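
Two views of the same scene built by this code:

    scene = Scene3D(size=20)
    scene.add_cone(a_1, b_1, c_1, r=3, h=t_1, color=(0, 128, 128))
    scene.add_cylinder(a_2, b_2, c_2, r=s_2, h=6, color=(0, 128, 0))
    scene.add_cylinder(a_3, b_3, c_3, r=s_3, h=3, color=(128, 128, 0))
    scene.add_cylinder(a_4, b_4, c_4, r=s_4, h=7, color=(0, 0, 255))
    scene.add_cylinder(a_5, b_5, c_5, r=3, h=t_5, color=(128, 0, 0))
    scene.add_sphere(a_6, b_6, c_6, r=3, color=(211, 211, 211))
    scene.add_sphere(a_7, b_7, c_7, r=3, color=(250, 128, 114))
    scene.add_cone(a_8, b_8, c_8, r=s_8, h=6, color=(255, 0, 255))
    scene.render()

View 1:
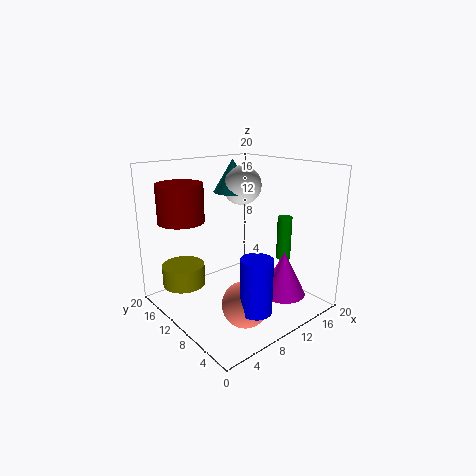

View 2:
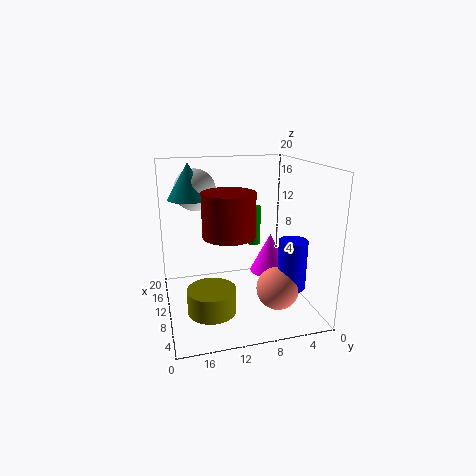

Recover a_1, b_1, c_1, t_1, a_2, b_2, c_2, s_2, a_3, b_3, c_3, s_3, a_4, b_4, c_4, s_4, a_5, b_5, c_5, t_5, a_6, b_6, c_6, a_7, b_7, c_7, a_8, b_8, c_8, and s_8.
a_1 = 14, b_1 = 16, c_1 = 15, t_1 = 5, a_2 = 15, b_2 = 6, c_2 = 7, s_2 = 1, a_3 = 4, b_3 = 15, c_3 = 3, s_3 = 3, a_4 = 7, b_4 = 3, c_4 = 3, s_4 = 2, a_5 = 3, b_5 = 13, c_5 = 13, t_5 = 5, a_6 = 15, b_6 = 15, c_6 = 16, a_7 = 7, b_7 = 5, c_7 = 3, a_8 = 13, b_8 = 4, c_8 = 3, s_8 = 3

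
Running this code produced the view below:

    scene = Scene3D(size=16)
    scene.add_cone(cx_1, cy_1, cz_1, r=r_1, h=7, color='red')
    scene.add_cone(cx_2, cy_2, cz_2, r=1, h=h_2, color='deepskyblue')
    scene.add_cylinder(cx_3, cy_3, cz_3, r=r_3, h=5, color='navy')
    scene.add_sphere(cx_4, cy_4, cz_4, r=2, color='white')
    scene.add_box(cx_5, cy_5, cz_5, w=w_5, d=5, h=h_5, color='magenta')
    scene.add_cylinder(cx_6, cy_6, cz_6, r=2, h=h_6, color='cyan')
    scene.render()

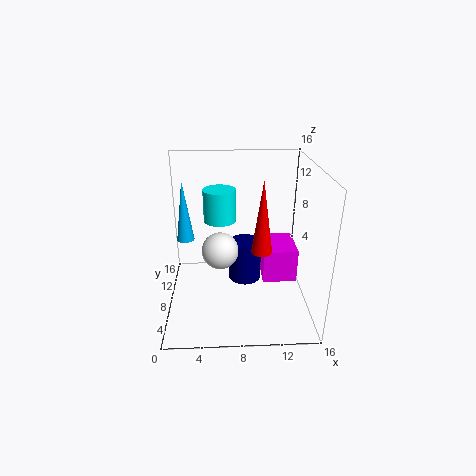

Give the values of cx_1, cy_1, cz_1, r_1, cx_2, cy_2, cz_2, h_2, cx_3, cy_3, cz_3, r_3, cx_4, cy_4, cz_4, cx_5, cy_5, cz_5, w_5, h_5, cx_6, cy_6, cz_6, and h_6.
cx_1 = 10, cy_1 = 3, cz_1 = 9, r_1 = 1, cx_2 = 2, cy_2 = 10, cz_2 = 7, h_2 = 7, cx_3 = 9, cy_3 = 11, cz_3 = 1, r_3 = 2, cx_4 = 6, cy_4 = 7, cz_4 = 7, cx_5 = 11, cy_5 = 8, cz_5 = 2, w_5 = 4, h_5 = 4, cx_6 = 6, cy_6 = 13, cz_6 = 8, h_6 = 4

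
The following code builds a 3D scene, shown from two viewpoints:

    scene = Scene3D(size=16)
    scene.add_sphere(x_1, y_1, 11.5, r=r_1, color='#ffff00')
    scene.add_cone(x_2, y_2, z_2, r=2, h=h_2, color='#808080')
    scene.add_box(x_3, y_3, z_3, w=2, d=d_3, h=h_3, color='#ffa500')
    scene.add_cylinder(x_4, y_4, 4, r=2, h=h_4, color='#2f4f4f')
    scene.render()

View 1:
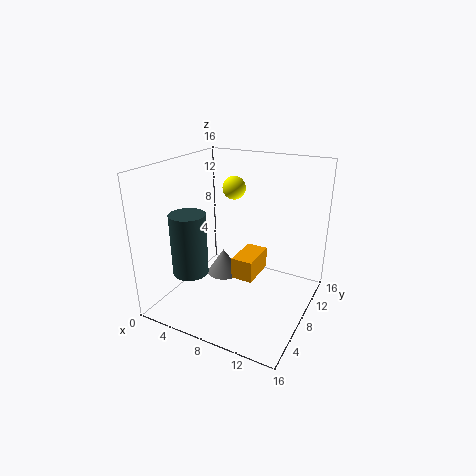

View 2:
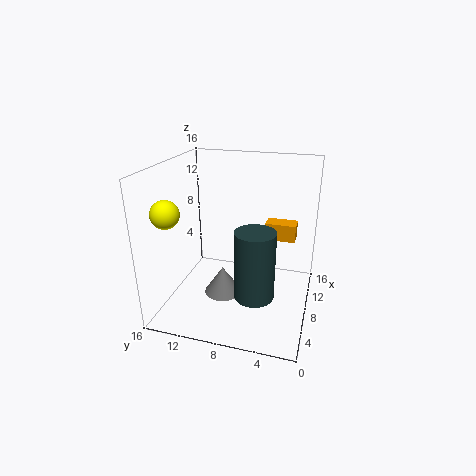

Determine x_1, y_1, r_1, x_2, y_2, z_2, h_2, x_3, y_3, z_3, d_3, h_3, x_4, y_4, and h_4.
x_1 = 4, y_1 = 14.5, r_1 = 1.5, x_2 = 5.5, y_2 = 9, z_2 = 2.5, h_2 = 3, x_3 = 10.5, y_3 = 2, z_3 = 7, d_3 = 3.5, h_3 = 2, x_4 = 3.5, y_4 = 5, h_4 = 7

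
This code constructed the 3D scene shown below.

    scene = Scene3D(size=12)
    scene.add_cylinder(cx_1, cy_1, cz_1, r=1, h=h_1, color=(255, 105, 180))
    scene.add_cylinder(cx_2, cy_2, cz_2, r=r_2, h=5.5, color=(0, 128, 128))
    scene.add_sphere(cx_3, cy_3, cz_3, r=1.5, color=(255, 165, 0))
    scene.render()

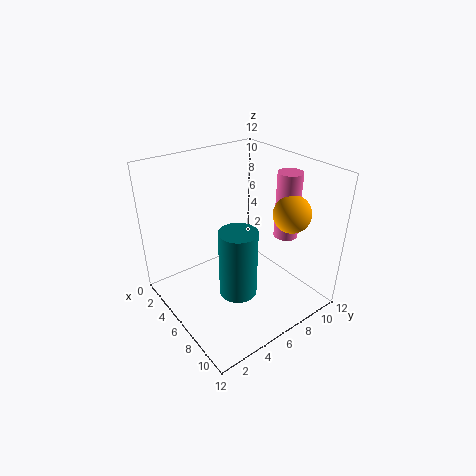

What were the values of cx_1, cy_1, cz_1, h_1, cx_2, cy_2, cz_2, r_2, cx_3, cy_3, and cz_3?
cx_1 = 8, cy_1 = 9.5, cz_1 = 6, h_1 = 5.5, cx_2 = 8, cy_2 = 4.5, cz_2 = 2.5, r_2 = 1.5, cx_3 = 9, cy_3 = 9, cz_3 = 8.5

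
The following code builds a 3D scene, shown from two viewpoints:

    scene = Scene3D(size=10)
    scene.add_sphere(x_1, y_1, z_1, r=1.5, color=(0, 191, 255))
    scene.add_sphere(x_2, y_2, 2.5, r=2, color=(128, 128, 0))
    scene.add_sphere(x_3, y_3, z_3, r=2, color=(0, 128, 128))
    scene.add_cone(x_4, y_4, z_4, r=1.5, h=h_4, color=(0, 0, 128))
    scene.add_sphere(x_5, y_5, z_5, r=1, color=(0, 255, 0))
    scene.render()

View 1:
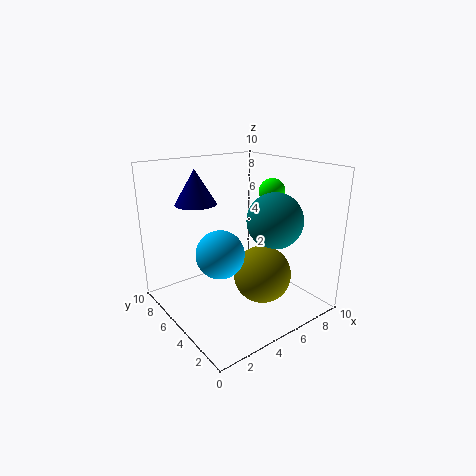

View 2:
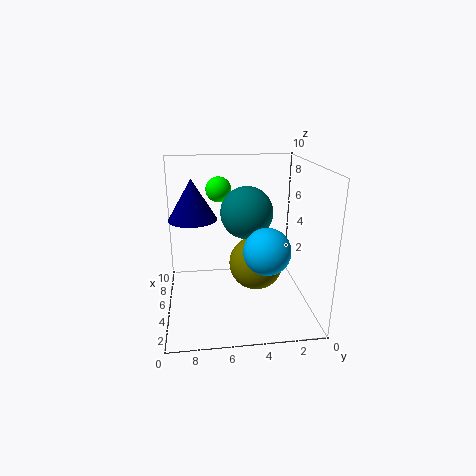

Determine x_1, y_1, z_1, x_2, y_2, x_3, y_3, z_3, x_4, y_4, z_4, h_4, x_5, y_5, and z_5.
x_1 = 2.5
y_1 = 3.5
z_1 = 5
x_2 = 6
y_2 = 3.5
x_3 = 7.5
y_3 = 4
z_3 = 6
x_4 = 3.5
y_4 = 8
z_4 = 7
h_4 = 2.5
x_5 = 9
y_5 = 6
z_5 = 7.5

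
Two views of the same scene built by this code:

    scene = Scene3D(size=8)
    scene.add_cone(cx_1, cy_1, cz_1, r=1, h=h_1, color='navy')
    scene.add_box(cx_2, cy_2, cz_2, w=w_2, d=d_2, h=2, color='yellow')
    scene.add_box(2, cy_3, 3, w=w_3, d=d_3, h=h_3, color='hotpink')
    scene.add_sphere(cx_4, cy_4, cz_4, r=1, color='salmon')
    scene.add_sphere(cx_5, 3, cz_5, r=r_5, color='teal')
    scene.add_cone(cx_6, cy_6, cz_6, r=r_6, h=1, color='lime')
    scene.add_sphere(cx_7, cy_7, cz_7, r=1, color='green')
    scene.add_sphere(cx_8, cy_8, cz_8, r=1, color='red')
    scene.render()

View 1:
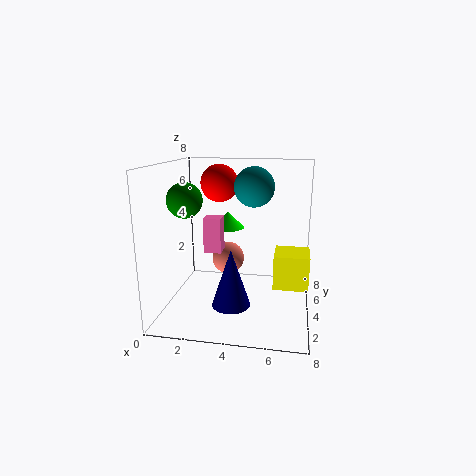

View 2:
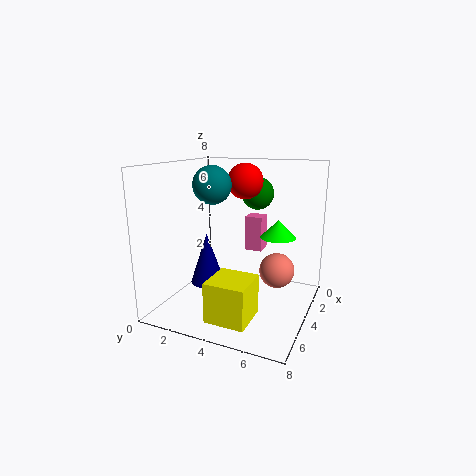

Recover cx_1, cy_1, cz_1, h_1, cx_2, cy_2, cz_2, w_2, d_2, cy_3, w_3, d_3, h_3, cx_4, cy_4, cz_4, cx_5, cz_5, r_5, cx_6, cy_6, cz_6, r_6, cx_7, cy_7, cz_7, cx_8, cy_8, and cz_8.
cx_1 = 4, cy_1 = 2, cz_1 = 1, h_1 = 3, cx_2 = 6, cy_2 = 4, cz_2 = 1, w_2 = 2, d_2 = 2, cy_3 = 4, w_3 = 1, d_3 = 1, h_3 = 2, cx_4 = 3, cy_4 = 6, cz_4 = 2, cx_5 = 5, cz_5 = 7, r_5 = 1, cx_6 = 3, cy_6 = 6, cz_6 = 4, r_6 = 1, cx_7 = 1, cy_7 = 4, cz_7 = 6, cx_8 = 3, cy_8 = 4, cz_8 = 7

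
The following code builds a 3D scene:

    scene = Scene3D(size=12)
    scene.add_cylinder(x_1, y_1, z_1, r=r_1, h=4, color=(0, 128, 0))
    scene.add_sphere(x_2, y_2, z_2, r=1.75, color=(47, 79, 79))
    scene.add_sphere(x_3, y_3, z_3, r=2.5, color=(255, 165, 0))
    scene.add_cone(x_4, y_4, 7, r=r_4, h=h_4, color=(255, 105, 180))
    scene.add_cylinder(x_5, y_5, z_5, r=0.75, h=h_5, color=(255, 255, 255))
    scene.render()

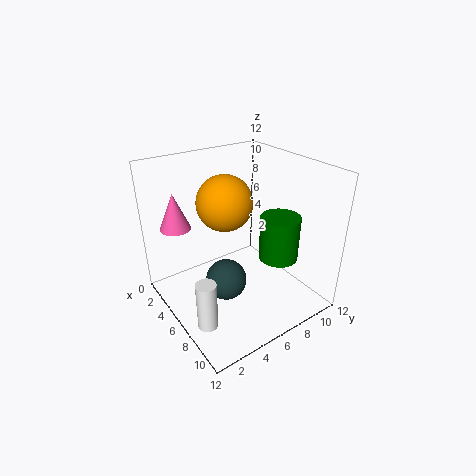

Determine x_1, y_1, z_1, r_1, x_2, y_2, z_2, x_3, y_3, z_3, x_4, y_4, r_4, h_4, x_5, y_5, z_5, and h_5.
x_1 = 7, y_1 = 9.75, z_1 = 3.25, r_1 = 1.75, x_2 = 6, y_2 = 4.75, z_2 = 2.25, x_3 = 3.25, y_3 = 6.5, z_3 = 8, x_4 = 3.25, y_4 = 1.75, r_4 = 1.25, h_4 = 3, x_5 = 9.25, y_5 = 1, z_5 = 1.75, h_5 = 3.75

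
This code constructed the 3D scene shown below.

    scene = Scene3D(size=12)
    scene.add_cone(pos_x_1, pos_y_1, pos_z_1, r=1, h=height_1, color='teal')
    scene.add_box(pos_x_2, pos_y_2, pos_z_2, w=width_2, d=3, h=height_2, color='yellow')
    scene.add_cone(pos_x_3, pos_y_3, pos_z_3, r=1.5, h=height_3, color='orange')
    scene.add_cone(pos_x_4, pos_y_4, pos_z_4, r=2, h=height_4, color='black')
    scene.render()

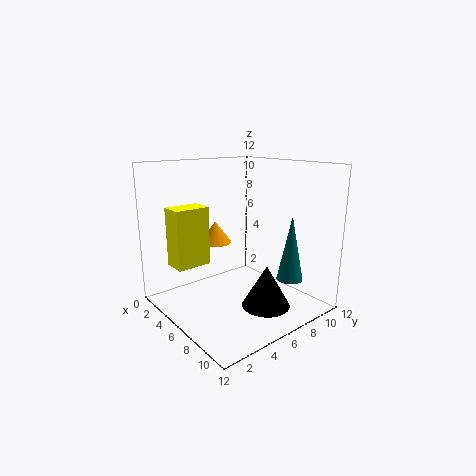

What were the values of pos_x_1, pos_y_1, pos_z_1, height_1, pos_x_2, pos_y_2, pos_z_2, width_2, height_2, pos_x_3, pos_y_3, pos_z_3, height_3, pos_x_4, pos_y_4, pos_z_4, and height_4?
pos_x_1 = 10.5; pos_y_1 = 7.5; pos_z_1 = 3.5; height_1 = 5; pos_x_2 = 2; pos_y_2 = 1.5; pos_z_2 = 3.5; width_2 = 2; height_2 = 5; pos_x_3 = 2; pos_y_3 = 6.5; pos_z_3 = 4.5; height_3 = 2; pos_x_4 = 8.5; pos_y_4 = 7; pos_z_4 = 0.5; height_4 = 3.5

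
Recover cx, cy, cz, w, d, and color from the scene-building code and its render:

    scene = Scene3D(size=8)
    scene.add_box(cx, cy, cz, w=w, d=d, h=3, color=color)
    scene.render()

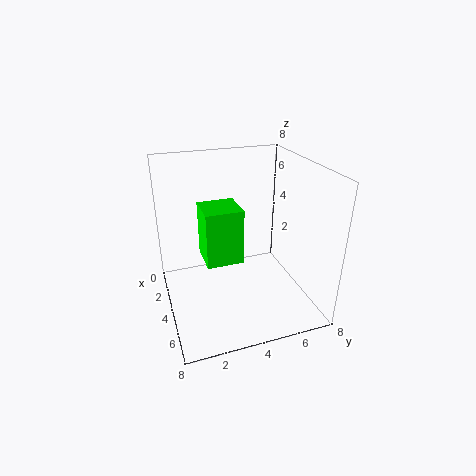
cx = 3
cy = 2
cz = 3
w = 2
d = 2
color = 'lime'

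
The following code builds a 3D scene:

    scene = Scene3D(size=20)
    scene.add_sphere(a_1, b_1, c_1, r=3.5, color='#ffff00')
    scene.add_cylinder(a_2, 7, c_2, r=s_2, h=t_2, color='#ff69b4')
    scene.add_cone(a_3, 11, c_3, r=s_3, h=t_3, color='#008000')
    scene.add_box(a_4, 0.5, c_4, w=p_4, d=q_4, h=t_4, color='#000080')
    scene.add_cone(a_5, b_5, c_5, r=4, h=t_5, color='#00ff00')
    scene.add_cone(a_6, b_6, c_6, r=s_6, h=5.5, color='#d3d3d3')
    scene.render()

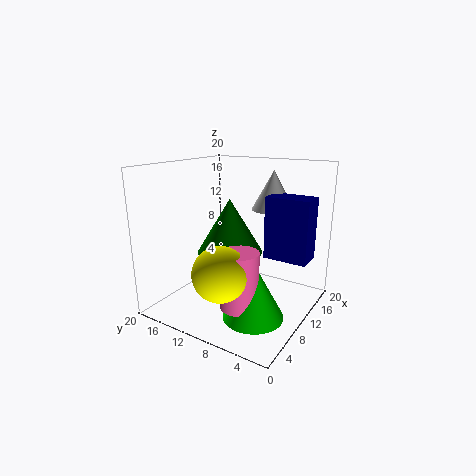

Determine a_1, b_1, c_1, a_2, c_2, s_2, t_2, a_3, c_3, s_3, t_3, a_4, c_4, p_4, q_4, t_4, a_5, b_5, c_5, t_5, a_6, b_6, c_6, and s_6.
a_1 = 3.5
b_1 = 8.5
c_1 = 7.5
a_2 = 5.5
c_2 = 2.5
s_2 = 2.5
t_2 = 7.5
a_3 = 9.5
c_3 = 8
s_3 = 4.5
t_3 = 7.5
a_4 = 11
c_4 = 7.5
p_4 = 3.5
q_4 = 6
t_4 = 8.5
a_5 = 6.5
b_5 = 5.5
c_5 = 1
t_5 = 7.5
a_6 = 14.5
b_6 = 7
c_6 = 13.5
s_6 = 3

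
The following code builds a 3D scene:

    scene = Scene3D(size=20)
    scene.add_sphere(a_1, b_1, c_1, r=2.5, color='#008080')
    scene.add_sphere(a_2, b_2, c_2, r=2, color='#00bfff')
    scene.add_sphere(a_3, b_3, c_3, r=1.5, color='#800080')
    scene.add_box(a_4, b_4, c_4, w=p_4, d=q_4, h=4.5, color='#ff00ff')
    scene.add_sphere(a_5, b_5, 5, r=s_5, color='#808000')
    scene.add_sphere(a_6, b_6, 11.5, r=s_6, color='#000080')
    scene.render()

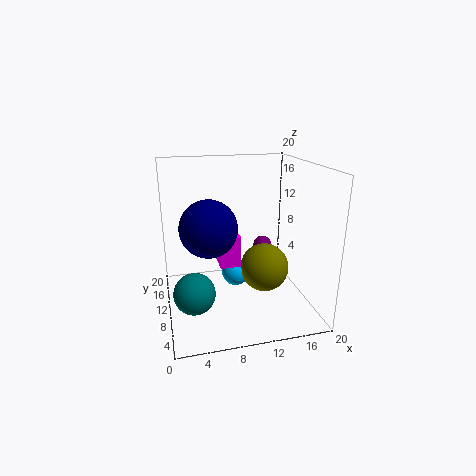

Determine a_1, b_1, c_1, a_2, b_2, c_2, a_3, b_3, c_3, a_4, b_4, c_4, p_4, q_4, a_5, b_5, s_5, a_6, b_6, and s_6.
a_1 = 3; b_1 = 3.5; c_1 = 6; a_2 = 10; b_2 = 11.5; c_2 = 4; a_3 = 16; b_3 = 17; c_3 = 5.5; a_4 = 7.5; b_4 = 10; c_4 = 5.5; p_4 = 3; q_4 = 3.5; a_5 = 14; b_5 = 10; s_5 = 3.5; a_6 = 6; b_6 = 10.5; s_6 = 4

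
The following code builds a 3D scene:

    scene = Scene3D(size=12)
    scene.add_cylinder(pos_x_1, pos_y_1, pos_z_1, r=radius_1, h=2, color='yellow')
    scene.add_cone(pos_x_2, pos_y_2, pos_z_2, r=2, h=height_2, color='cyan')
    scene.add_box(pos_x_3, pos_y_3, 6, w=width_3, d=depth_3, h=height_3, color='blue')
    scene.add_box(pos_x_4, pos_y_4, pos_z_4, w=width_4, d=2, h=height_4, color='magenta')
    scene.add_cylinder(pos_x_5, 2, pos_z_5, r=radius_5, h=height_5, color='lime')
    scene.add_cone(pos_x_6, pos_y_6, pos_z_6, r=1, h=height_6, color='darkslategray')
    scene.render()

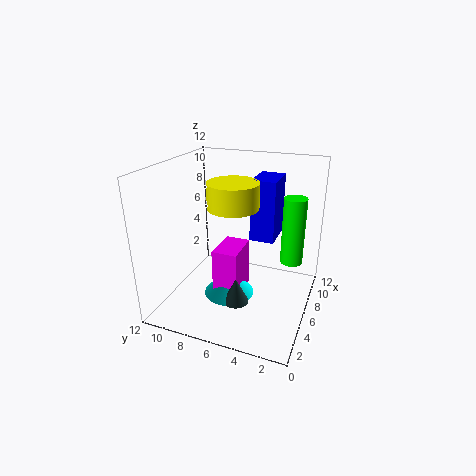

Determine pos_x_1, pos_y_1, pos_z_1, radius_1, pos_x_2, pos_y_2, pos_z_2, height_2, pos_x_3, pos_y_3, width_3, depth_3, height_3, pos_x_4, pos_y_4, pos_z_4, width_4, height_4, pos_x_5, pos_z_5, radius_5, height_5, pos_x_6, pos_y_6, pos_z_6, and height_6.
pos_x_1 = 5, pos_y_1 = 6, pos_z_1 = 9, radius_1 = 2, pos_x_2 = 4, pos_y_2 = 6, pos_z_2 = 2, height_2 = 2, pos_x_3 = 6, pos_y_3 = 3, width_3 = 3, depth_3 = 2, height_3 = 5, pos_x_4 = 3, pos_y_4 = 5, pos_z_4 = 2, width_4 = 3, height_4 = 4, pos_x_5 = 9, pos_z_5 = 3, radius_5 = 1, height_5 = 6, pos_x_6 = 3, pos_y_6 = 5, pos_z_6 = 2, height_6 = 2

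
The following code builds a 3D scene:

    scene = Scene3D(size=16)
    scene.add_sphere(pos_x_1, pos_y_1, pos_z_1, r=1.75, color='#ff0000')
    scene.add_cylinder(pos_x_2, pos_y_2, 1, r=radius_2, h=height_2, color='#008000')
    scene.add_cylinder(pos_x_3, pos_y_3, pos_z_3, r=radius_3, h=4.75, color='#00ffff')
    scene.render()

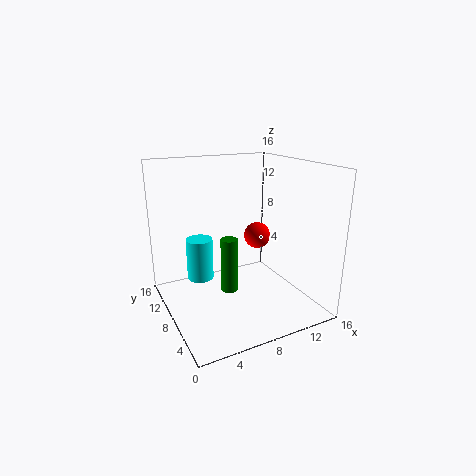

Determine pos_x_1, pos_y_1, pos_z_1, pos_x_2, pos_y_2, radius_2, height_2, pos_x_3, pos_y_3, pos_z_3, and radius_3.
pos_x_1 = 13.75; pos_y_1 = 13.5; pos_z_1 = 5.5; pos_x_2 = 7.5; pos_y_2 = 9.25; radius_2 = 1; height_2 = 6.5; pos_x_3 = 4.25; pos_y_3 = 10.25; pos_z_3 = 3; radius_3 = 1.5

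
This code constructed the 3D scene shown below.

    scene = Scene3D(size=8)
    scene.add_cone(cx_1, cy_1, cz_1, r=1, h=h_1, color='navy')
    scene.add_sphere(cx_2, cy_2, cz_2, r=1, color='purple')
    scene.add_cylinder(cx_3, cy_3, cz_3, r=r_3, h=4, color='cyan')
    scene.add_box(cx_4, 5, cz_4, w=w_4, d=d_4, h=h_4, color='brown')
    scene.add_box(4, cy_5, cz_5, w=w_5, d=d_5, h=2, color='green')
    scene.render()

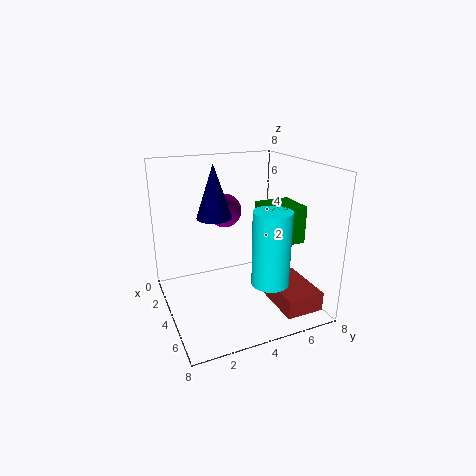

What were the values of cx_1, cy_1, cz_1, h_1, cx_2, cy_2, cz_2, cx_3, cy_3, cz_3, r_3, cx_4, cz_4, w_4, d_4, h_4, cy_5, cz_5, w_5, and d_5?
cx_1 = 3
cy_1 = 3
cz_1 = 5
h_1 = 3
cx_2 = 2
cy_2 = 4
cz_2 = 5
cx_3 = 6
cy_3 = 5
cz_3 = 2
r_3 = 1
cx_4 = 5
cz_4 = 1
w_4 = 3
d_4 = 2
h_4 = 1
cy_5 = 5
cz_5 = 4
w_5 = 2
d_5 = 2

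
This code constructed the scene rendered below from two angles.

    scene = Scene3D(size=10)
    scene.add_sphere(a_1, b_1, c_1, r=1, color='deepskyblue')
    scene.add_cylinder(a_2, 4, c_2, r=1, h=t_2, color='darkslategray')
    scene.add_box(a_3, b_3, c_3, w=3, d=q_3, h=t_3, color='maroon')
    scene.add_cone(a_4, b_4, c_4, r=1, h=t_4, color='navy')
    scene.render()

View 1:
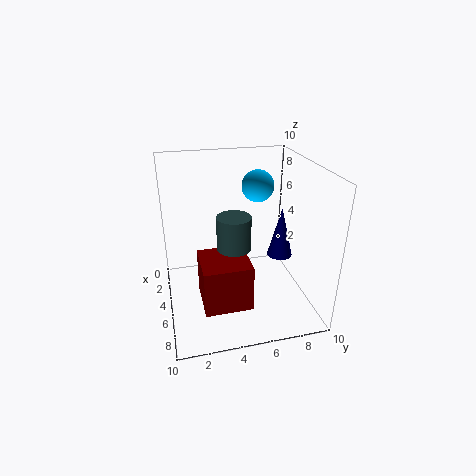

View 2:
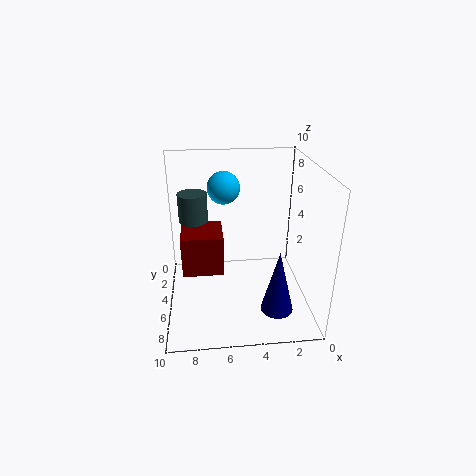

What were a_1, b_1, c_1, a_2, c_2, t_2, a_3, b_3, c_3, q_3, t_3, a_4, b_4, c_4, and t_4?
a_1 = 6; b_1 = 6; c_1 = 9; a_2 = 8; c_2 = 6; t_2 = 2; a_3 = 6; b_3 = 2; c_3 = 2; q_3 = 3; t_3 = 3; a_4 = 3; b_4 = 9; c_4 = 2; t_4 = 4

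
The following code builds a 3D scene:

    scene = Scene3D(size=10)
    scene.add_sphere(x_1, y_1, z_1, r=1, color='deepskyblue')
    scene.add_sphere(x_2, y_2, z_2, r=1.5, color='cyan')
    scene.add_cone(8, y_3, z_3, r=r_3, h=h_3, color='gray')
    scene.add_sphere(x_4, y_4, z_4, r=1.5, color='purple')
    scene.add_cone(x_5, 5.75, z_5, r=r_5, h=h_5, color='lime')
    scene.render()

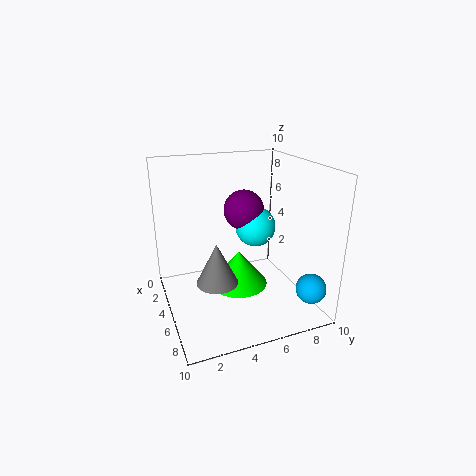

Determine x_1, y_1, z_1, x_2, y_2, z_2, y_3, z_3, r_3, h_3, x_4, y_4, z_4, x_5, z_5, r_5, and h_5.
x_1 = 8.75; y_1 = 8.75; z_1 = 2.25; x_2 = 3.5; y_2 = 7; z_2 = 5; y_3 = 2.5; z_3 = 3.75; r_3 = 1.25; h_3 = 2.5; x_4 = 3; y_4 = 6.25; z_4 = 6.25; x_5 = 3.25; z_5 = 0.25; r_5 = 2.25; h_5 = 2.75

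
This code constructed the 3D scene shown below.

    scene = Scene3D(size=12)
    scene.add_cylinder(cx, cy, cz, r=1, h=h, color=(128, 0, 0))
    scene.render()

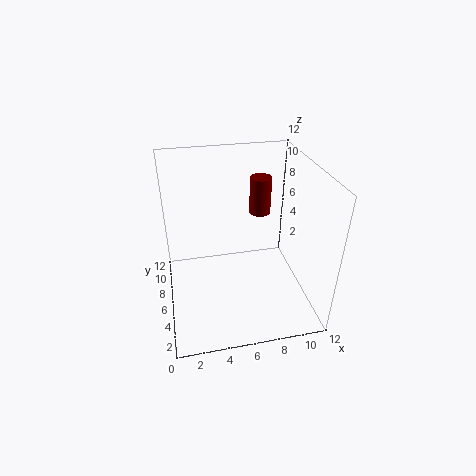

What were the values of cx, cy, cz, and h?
cx = 9
cy = 10
cz = 6
h = 3.5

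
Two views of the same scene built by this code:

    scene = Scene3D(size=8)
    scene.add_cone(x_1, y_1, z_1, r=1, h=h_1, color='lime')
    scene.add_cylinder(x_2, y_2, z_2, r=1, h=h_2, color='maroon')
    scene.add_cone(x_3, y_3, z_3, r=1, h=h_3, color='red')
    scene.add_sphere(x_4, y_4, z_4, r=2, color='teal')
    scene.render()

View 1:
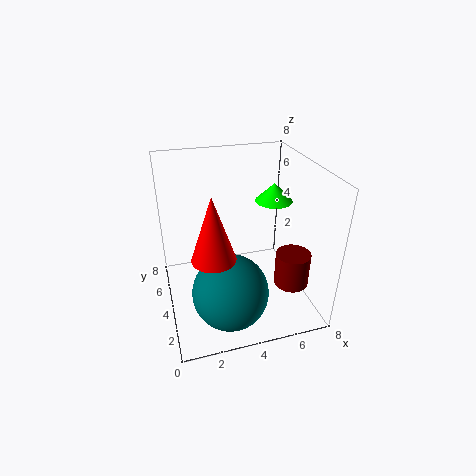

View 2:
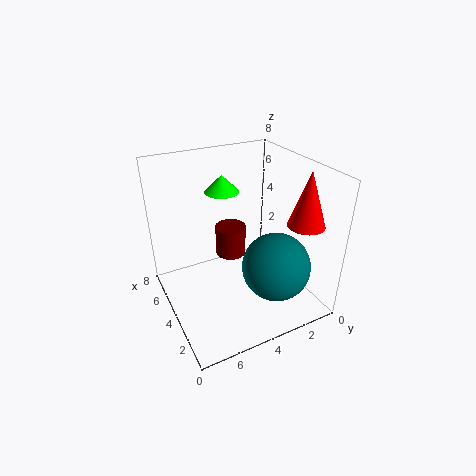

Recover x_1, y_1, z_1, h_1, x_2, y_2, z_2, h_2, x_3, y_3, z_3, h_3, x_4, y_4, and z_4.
x_1 = 6; y_1 = 4; z_1 = 6; h_1 = 1; x_2 = 7; y_2 = 3; z_2 = 1; h_2 = 2; x_3 = 2; y_3 = 1; z_3 = 5; h_3 = 3; x_4 = 3; y_4 = 2; z_4 = 2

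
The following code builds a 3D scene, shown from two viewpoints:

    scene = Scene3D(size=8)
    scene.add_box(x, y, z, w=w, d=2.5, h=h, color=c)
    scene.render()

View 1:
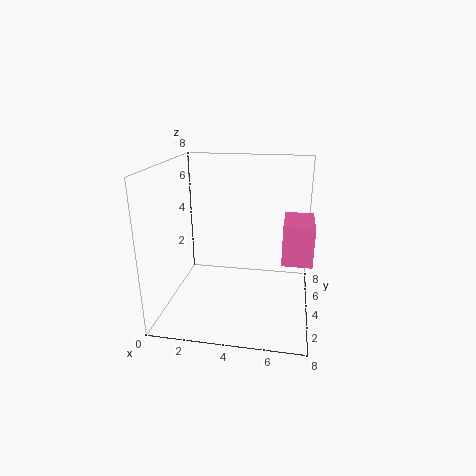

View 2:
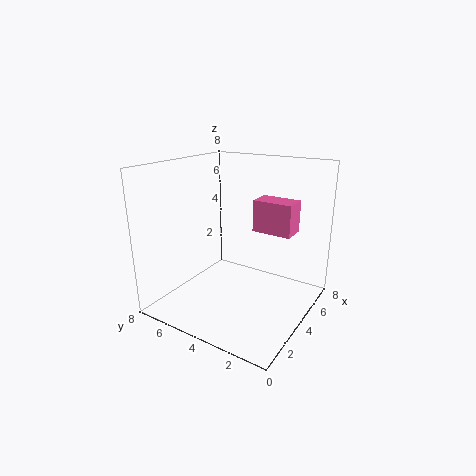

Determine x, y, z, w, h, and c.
x = 6.5; y = 2; z = 3.5; w = 1.5; h = 2; c = 'hotpink'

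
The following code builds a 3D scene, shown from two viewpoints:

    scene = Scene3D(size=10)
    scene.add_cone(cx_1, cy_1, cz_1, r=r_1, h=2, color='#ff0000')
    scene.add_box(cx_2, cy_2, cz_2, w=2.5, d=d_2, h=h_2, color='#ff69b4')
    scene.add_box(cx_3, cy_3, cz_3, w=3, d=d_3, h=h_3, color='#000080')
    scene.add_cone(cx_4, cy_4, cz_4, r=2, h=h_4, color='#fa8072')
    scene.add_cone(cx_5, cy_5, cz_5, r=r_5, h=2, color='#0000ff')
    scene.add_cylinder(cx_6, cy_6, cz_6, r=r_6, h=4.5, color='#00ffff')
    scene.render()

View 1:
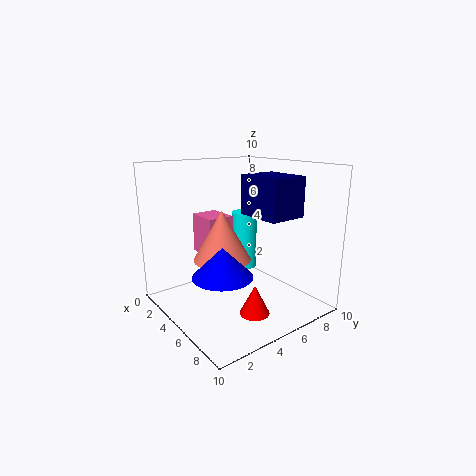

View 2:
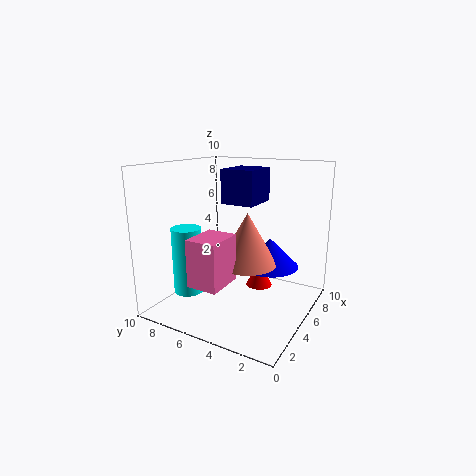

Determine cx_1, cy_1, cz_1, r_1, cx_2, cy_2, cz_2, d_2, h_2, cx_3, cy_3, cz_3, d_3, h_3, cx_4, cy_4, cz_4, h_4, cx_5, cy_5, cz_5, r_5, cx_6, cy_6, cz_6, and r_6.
cx_1 = 7.5; cy_1 = 4.5; cz_1 = 0.5; r_1 = 1; cx_2 = 0.5; cy_2 = 4; cz_2 = 3; d_2 = 2; h_2 = 3; cx_3 = 6; cy_3 = 4.5; cz_3 = 7; d_3 = 2.5; h_3 = 2.5; cx_4 = 4.5; cy_4 = 4; cz_4 = 3.5; h_4 = 3.5; cx_5 = 6; cy_5 = 3; cz_5 = 3; r_5 = 2; cx_6 = 2.5; cy_6 = 7.5; cz_6 = 1.5; r_6 = 1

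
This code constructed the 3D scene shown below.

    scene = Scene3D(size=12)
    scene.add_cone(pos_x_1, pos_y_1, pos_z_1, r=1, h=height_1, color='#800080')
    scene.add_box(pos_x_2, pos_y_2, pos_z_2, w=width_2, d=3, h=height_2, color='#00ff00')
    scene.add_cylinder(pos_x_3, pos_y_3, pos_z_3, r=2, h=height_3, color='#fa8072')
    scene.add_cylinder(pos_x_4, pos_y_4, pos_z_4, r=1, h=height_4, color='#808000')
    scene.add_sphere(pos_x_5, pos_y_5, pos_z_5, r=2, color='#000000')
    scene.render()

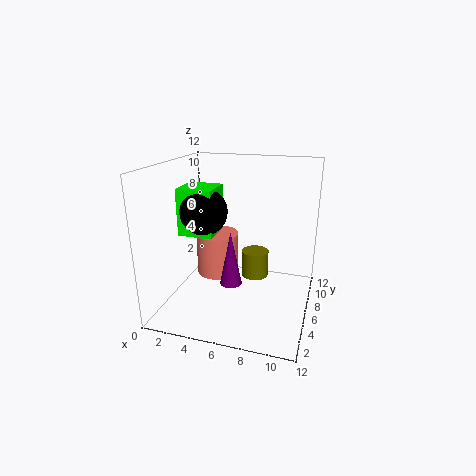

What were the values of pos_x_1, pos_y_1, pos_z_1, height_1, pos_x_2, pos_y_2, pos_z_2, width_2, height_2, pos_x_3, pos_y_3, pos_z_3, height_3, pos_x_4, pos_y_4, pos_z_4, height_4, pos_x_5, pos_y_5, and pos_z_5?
pos_x_1 = 5; pos_y_1 = 7; pos_z_1 = 1; height_1 = 5; pos_x_2 = 1; pos_y_2 = 5; pos_z_2 = 6; width_2 = 3; height_2 = 4; pos_x_3 = 3; pos_y_3 = 9; pos_z_3 = 1; height_3 = 4; pos_x_4 = 8; pos_y_4 = 4; pos_z_4 = 4; height_4 = 2; pos_x_5 = 3; pos_y_5 = 6; pos_z_5 = 8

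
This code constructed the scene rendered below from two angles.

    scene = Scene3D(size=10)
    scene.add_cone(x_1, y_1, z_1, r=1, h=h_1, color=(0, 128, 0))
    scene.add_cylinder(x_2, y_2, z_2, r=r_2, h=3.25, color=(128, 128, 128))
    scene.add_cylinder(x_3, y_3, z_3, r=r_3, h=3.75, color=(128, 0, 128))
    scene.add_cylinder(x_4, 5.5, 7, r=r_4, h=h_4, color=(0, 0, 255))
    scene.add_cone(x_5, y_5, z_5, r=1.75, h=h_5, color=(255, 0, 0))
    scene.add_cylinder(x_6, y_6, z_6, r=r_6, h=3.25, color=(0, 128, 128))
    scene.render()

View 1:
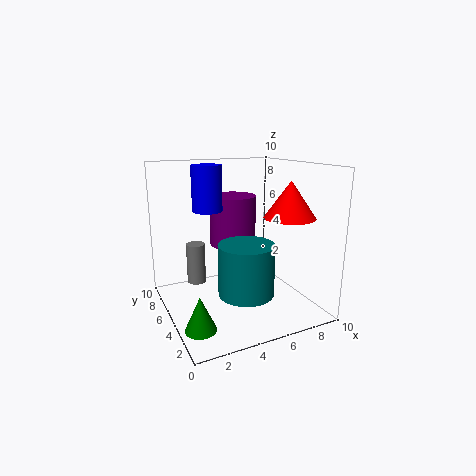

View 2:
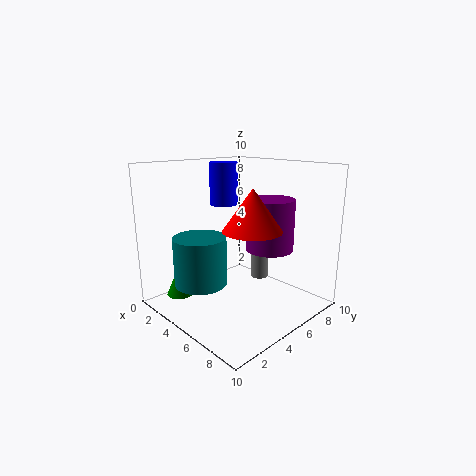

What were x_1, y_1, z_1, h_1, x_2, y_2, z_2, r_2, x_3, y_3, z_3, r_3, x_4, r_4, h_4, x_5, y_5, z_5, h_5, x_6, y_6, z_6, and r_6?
x_1 = 1.25, y_1 = 2.5, z_1 = 0.25, h_1 = 2.25, x_2 = 3.25, y_2 = 9.25, z_2 = 0.25, r_2 = 0.75, x_3 = 5.75, y_3 = 7.5, z_3 = 3.75, r_3 = 1.75, x_4 = 3, r_4 = 1, h_4 = 3, x_5 = 8, y_5 = 3.25, z_5 = 6.5, h_5 = 2.5, x_6 = 4.25, y_6 = 2.25, z_6 = 2.25, r_6 = 1.75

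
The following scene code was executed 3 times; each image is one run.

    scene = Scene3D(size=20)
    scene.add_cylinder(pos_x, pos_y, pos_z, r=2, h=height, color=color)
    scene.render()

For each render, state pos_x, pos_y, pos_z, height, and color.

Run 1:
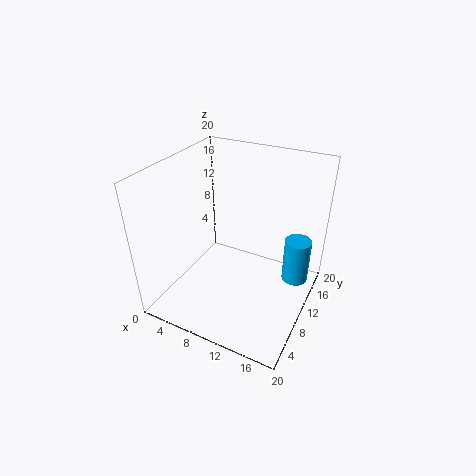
pos_x = 17
pos_y = 16
pos_z = 1
height = 7
color = 'deepskyblue'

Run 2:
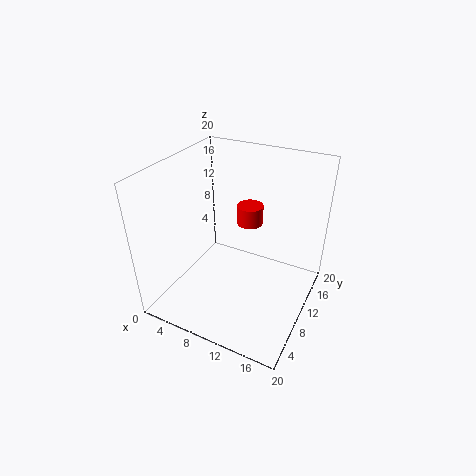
pos_x = 9
pos_y = 16
pos_z = 9
height = 3
color = 'red'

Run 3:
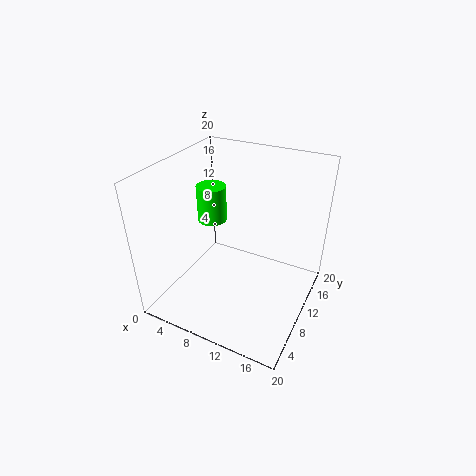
pos_x = 6
pos_y = 10
pos_z = 12
height = 5
color = 'lime'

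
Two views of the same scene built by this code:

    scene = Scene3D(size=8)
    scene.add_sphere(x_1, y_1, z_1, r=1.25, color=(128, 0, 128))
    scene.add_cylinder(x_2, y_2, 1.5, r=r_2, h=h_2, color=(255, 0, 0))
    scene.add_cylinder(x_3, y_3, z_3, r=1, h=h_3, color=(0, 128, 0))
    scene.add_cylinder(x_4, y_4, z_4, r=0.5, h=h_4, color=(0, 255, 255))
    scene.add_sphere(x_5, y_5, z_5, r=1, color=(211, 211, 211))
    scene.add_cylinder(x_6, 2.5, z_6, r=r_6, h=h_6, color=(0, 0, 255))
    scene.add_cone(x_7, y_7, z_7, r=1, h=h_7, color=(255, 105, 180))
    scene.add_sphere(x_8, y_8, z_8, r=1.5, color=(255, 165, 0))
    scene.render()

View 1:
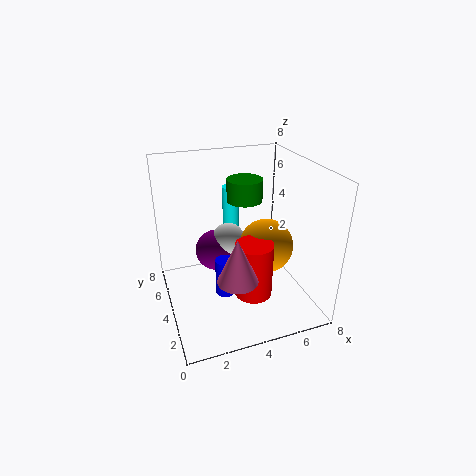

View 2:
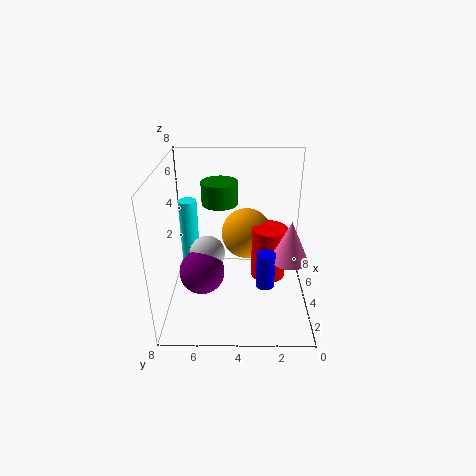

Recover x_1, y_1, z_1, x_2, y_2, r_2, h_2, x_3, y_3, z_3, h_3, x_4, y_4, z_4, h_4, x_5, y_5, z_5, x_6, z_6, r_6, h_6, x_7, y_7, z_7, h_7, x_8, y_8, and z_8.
x_1 = 3.25, y_1 = 6, z_1 = 2.25, x_2 = 4.25, y_2 = 2.25, r_2 = 1, h_2 = 3, x_3 = 4.75, y_3 = 5, z_3 = 5.75, h_3 = 1.25, x_4 = 4.5, y_4 = 6.75, z_4 = 2.25, h_4 = 3.75, x_5 = 4, y_5 = 5.75, z_5 = 3, x_6 = 2.75, z_6 = 1.75, r_6 = 0.5, h_6 = 2, x_7 = 3, y_7 = 1.25, z_7 = 3.25, h_7 = 2.25, x_8 = 5.5, y_8 = 3.5, z_8 = 3.5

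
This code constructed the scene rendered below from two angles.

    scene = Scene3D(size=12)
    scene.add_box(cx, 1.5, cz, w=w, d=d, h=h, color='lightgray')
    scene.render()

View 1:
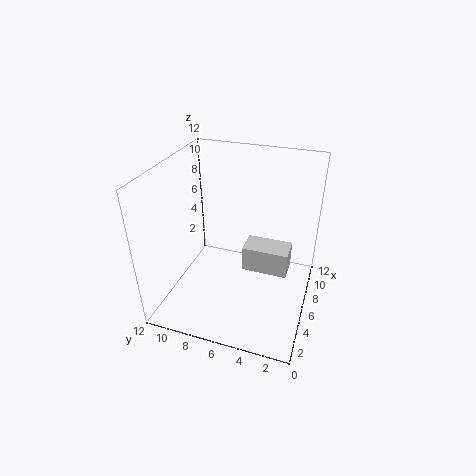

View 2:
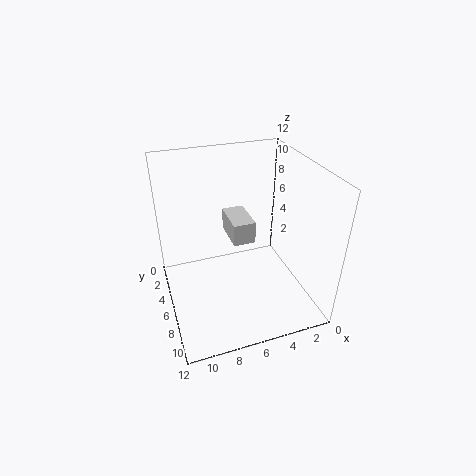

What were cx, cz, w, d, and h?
cx = 4; cz = 4.5; w = 2; d = 3.5; h = 2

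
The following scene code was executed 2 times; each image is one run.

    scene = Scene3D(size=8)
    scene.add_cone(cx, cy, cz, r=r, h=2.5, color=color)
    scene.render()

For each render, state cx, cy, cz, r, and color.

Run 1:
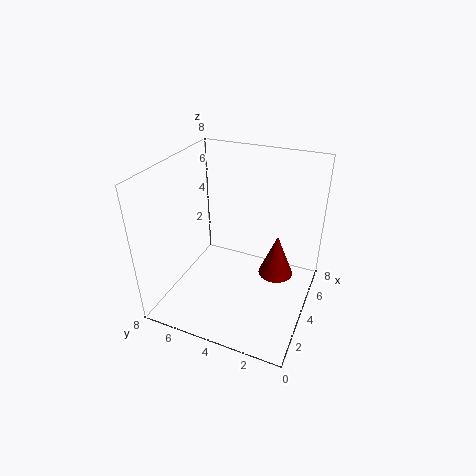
cx = 5
cy = 2
cz = 1.5
r = 1
color = 'maroon'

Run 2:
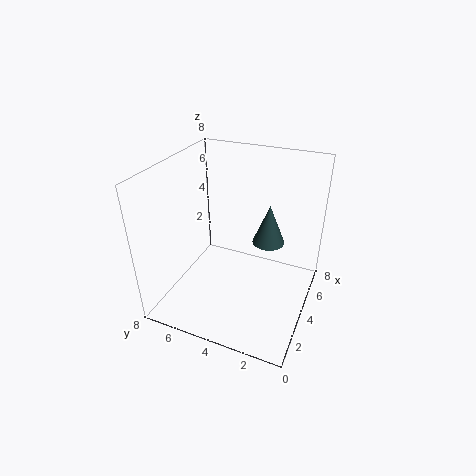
cx = 6.5
cy = 3
cz = 2.5
r = 1
color = 'darkslategray'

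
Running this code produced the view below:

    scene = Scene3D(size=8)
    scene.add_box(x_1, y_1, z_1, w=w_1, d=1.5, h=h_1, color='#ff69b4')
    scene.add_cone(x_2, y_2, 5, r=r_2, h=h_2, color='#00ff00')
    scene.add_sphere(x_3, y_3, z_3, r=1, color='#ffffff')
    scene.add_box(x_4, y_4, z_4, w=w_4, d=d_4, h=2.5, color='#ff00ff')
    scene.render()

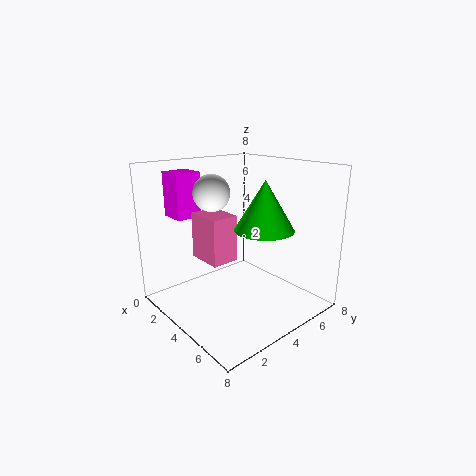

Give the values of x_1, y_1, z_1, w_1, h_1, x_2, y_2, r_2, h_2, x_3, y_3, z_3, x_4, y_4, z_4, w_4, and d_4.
x_1 = 2.5; y_1 = 2; z_1 = 3; w_1 = 2; h_1 = 2.5; x_2 = 6; y_2 = 4; r_2 = 1.5; h_2 = 2.5; x_3 = 3; y_3 = 3; z_3 = 6.5; x_4 = 0.5; y_4 = 1.5; z_4 = 5; w_4 = 1.5; d_4 = 1.5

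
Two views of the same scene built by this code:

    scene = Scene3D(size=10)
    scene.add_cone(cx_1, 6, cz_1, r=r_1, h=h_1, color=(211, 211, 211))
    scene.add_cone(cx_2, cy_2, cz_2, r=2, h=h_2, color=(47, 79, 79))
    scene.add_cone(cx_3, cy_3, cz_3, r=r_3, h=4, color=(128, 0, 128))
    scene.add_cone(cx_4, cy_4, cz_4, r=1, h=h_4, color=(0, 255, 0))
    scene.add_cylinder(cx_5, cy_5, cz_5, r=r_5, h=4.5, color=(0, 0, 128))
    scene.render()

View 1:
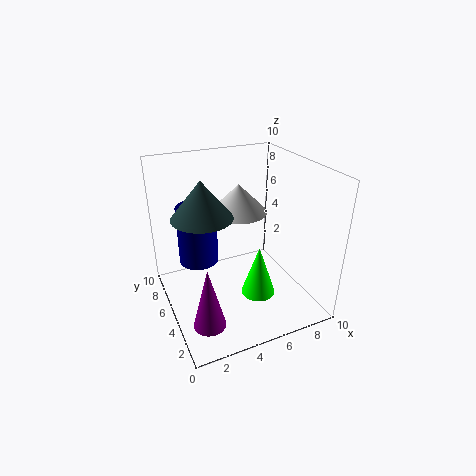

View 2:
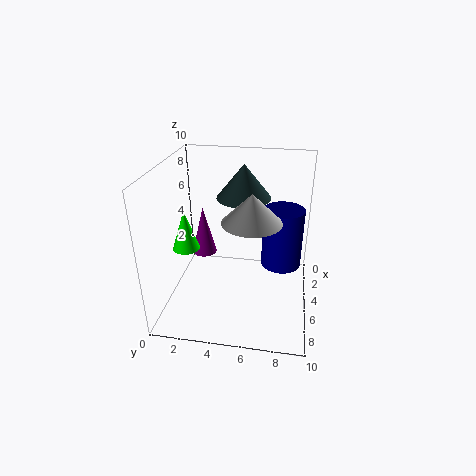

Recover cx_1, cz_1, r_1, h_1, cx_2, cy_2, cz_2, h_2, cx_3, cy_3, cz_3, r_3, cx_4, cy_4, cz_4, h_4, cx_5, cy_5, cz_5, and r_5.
cx_1 = 5.5; cz_1 = 6.5; r_1 = 2; h_1 = 2; cx_2 = 2.5; cy_2 = 5; cz_2 = 7; h_2 = 2.5; cx_3 = 1.5; cy_3 = 1.5; cz_3 = 1.5; r_3 = 1; cx_4 = 4.5; cy_4 = 1; cz_4 = 3.5; h_4 = 3; cx_5 = 3; cy_5 = 8; cz_5 = 2; r_5 = 1.5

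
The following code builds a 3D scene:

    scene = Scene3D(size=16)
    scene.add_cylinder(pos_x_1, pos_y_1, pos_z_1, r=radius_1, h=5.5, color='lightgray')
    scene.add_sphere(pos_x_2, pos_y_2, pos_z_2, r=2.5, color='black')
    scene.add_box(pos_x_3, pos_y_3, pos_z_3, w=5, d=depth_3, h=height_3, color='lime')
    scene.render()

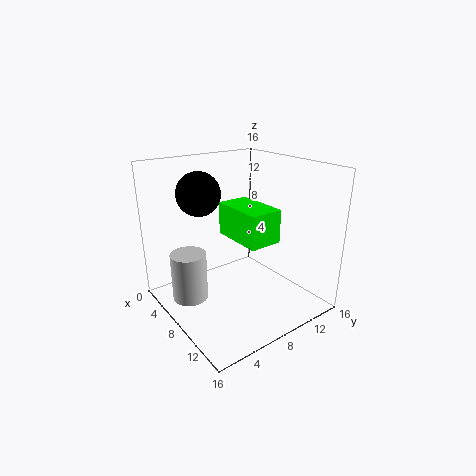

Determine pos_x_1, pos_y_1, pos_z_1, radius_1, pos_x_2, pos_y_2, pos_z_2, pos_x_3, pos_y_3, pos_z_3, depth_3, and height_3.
pos_x_1 = 5.5; pos_y_1 = 3; pos_z_1 = 1; radius_1 = 2; pos_x_2 = 4; pos_y_2 = 5.5; pos_z_2 = 12.5; pos_x_3 = 10.5; pos_y_3 = 4; pos_z_3 = 10.5; depth_3 = 3; height_3 = 3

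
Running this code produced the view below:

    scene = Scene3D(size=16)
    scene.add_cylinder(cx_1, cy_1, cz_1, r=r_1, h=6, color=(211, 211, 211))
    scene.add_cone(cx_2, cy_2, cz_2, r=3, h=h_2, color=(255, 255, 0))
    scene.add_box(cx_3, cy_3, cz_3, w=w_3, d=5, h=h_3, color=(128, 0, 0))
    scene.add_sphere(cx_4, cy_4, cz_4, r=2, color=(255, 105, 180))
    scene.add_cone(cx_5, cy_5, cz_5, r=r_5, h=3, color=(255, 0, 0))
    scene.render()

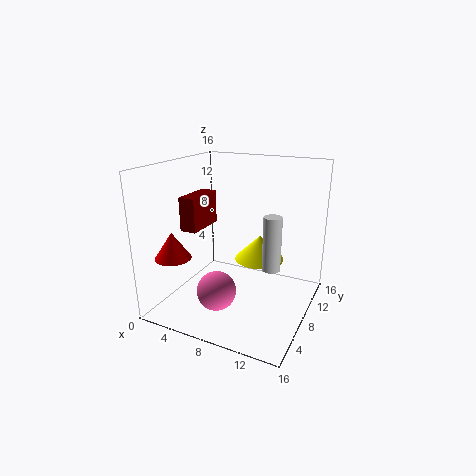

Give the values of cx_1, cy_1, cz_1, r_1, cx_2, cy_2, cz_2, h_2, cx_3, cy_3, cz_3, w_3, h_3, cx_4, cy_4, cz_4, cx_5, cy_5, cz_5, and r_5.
cx_1 = 12
cy_1 = 8
cz_1 = 5
r_1 = 1
cx_2 = 9
cy_2 = 12
cz_2 = 4
h_2 = 3
cx_3 = 1
cy_3 = 7
cz_3 = 8
w_3 = 2
h_3 = 4
cx_4 = 8
cy_4 = 3
cz_4 = 4
cx_5 = 2
cy_5 = 4
cz_5 = 6
r_5 = 2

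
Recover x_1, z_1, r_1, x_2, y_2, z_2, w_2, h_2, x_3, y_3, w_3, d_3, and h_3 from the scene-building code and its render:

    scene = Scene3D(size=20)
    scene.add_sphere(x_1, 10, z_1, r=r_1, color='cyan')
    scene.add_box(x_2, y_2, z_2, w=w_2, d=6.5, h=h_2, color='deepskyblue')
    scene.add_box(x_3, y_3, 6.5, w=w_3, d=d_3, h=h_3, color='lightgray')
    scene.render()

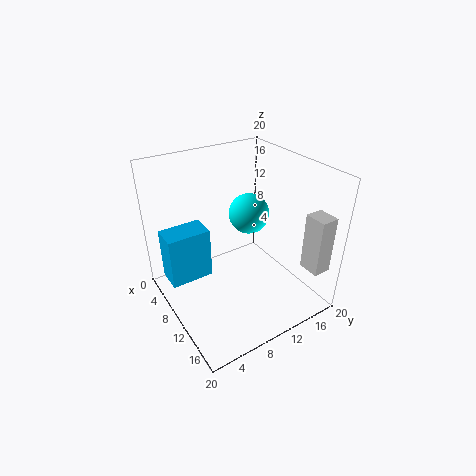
x_1 = 12.5, z_1 = 15, r_1 = 2.5, x_2 = 1.5, y_2 = 1.5, z_2 = 1.5, w_2 = 4, h_2 = 8, x_3 = 16, y_3 = 16.5, w_3 = 3, d_3 = 2.5, h_3 = 8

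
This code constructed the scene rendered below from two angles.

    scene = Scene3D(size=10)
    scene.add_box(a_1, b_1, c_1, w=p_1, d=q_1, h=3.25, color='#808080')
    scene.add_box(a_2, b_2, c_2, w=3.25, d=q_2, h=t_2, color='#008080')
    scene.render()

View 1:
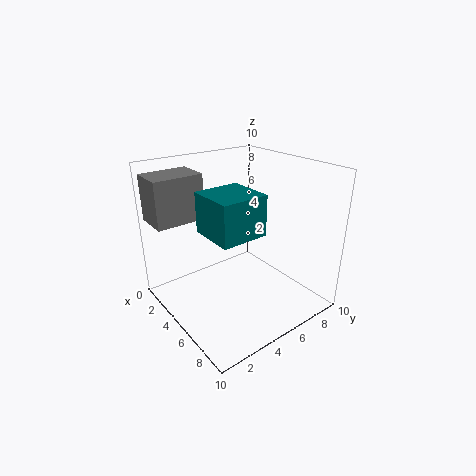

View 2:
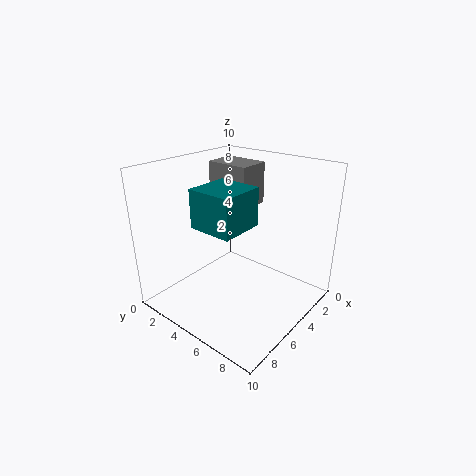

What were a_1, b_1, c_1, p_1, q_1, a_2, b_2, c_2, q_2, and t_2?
a_1 = 0.25, b_1 = 0.25, c_1 = 6, p_1 = 2.5, q_1 = 3.5, a_2 = 3.75, b_2 = 2.5, c_2 = 5.75, q_2 = 3.25, t_2 = 2.75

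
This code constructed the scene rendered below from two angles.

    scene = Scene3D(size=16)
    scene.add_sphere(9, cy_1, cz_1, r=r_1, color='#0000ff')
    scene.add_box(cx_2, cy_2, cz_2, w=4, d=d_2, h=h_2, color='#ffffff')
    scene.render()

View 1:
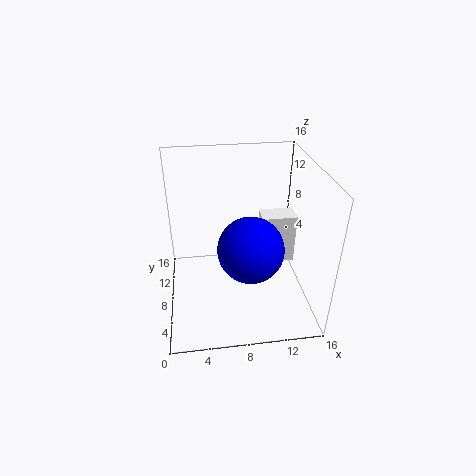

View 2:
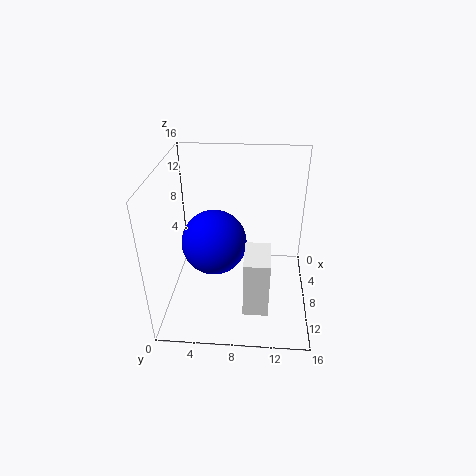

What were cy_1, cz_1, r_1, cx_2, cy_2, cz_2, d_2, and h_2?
cy_1 = 5.5
cz_1 = 8
r_1 = 3.5
cx_2 = 11
cy_2 = 9
cz_2 = 3.5
d_2 = 2.5
h_2 = 6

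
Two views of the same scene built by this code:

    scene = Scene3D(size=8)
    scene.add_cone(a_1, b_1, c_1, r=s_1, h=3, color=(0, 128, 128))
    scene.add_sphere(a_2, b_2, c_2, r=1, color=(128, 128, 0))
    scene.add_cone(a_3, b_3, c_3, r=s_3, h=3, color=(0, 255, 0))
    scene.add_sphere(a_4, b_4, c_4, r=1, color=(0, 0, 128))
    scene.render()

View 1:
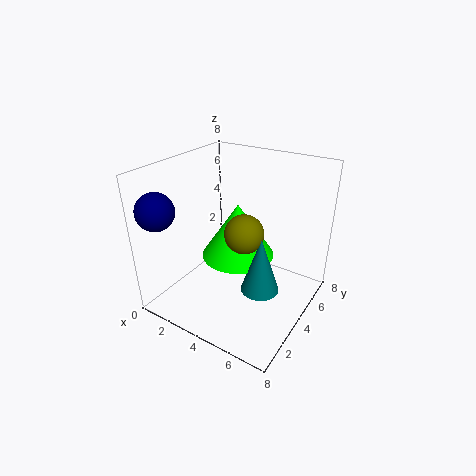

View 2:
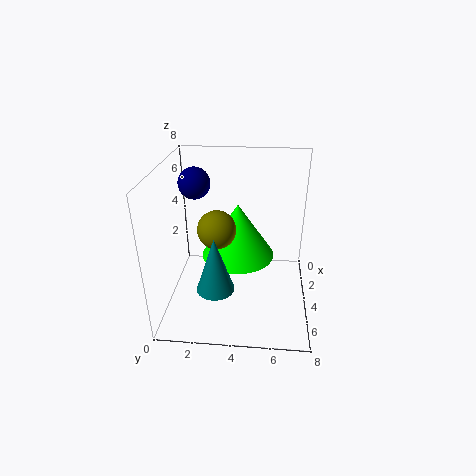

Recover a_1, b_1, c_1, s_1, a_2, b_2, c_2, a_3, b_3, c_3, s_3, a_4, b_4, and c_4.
a_1 = 6
b_1 = 3
c_1 = 2
s_1 = 1
a_2 = 5
b_2 = 3
c_2 = 5
a_3 = 4
b_3 = 4
c_3 = 3
s_3 = 2
a_4 = 1
b_4 = 1
c_4 = 6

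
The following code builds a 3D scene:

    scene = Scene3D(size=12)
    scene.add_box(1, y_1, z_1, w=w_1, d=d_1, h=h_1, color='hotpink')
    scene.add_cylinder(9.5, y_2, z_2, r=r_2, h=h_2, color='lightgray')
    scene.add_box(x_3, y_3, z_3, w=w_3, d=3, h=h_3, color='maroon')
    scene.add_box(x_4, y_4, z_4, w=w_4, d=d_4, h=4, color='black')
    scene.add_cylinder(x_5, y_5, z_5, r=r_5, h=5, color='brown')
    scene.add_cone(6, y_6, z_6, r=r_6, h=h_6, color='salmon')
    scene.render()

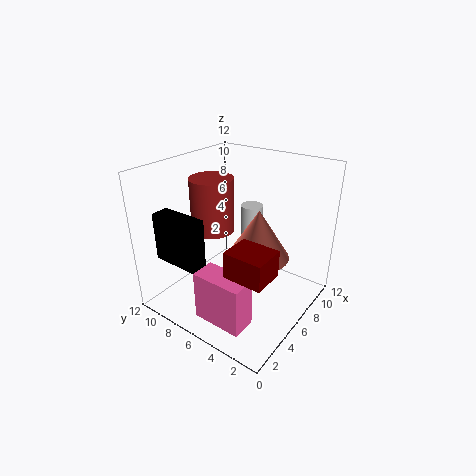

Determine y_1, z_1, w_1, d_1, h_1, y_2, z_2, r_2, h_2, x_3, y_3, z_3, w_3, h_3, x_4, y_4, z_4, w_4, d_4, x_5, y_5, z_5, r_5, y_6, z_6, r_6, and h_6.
y_1 = 2.5, z_1 = 1, w_1 = 2, d_1 = 4, h_1 = 4, y_2 = 7, z_2 = 4.5, r_2 = 1, h_2 = 3, x_3 = 1.5, y_3 = 1, z_3 = 5.5, w_3 = 2.5, h_3 = 2, x_4 = 1.5, y_4 = 7, z_4 = 4.5, w_4 = 1.5, d_4 = 4, x_5 = 7.5, y_5 = 10, z_5 = 5, r_5 = 2, y_6 = 4, z_6 = 5, r_6 = 2.5, h_6 = 4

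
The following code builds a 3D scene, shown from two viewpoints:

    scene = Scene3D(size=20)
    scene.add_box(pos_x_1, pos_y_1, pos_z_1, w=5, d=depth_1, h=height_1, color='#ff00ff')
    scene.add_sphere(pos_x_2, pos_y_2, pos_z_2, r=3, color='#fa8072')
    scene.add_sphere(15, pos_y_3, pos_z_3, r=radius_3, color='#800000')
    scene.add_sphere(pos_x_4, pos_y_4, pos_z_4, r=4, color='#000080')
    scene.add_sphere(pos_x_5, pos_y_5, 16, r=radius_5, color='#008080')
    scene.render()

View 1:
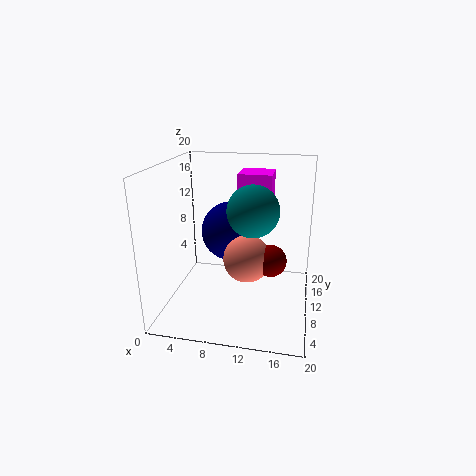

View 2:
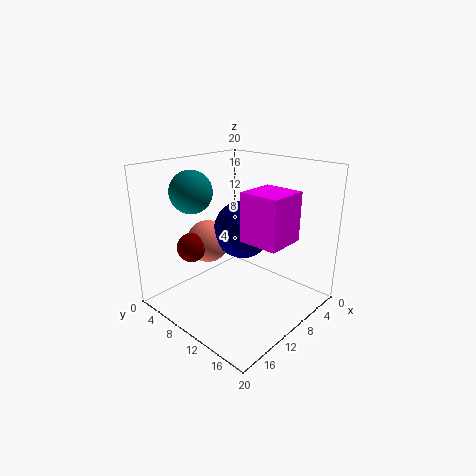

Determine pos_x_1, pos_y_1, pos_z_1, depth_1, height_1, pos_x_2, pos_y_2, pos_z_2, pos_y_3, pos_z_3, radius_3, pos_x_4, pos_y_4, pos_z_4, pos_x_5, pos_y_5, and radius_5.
pos_x_1 = 9; pos_y_1 = 14; pos_z_1 = 12; depth_1 = 5; height_1 = 6; pos_x_2 = 12; pos_y_2 = 6; pos_z_2 = 9; pos_y_3 = 6; pos_z_3 = 9; radius_3 = 2; pos_x_4 = 9; pos_y_4 = 10; pos_z_4 = 11; pos_x_5 = 13; pos_y_5 = 4; radius_5 = 3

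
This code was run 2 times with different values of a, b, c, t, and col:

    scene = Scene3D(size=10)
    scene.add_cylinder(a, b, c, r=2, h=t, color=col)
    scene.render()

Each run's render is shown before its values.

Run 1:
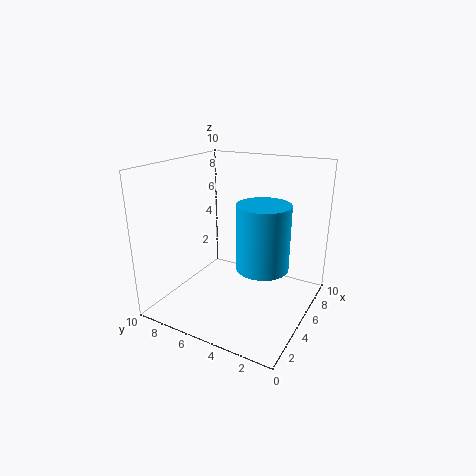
a = 7
b = 4
c = 2
t = 5
col = 'deepskyblue'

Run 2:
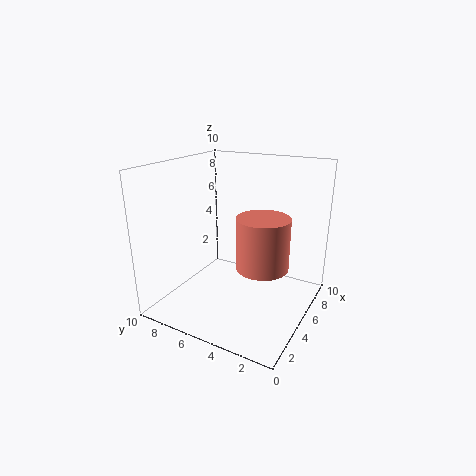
a = 7
b = 4
c = 2
t = 4
col = 'salmon'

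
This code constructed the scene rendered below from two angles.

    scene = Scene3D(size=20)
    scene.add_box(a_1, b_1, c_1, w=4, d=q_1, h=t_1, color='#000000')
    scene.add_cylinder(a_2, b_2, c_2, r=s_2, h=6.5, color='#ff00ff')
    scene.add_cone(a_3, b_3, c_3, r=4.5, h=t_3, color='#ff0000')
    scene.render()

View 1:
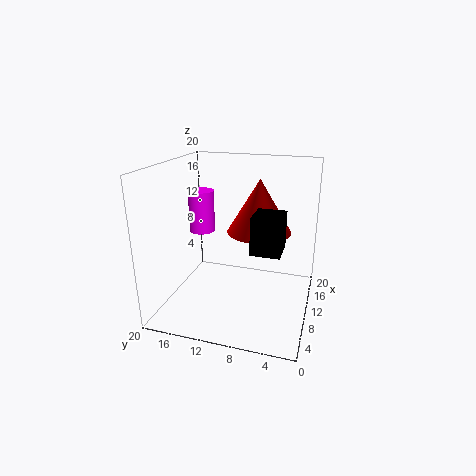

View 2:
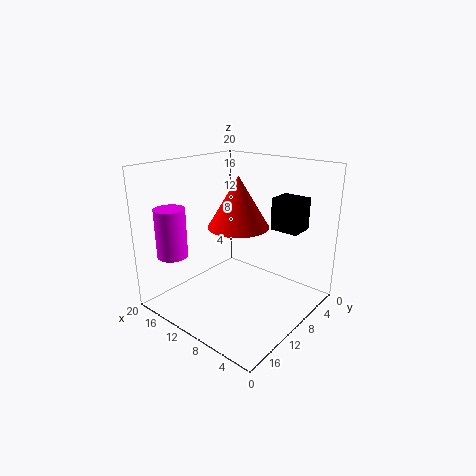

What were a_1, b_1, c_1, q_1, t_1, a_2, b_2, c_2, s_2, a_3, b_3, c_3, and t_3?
a_1 = 3
b_1 = 3
c_1 = 11
q_1 = 3.5
t_1 = 4.5
a_2 = 15
b_2 = 17.5
c_2 = 8.5
s_2 = 2
a_3 = 12
b_3 = 7.5
c_3 = 10.5
t_3 = 7.5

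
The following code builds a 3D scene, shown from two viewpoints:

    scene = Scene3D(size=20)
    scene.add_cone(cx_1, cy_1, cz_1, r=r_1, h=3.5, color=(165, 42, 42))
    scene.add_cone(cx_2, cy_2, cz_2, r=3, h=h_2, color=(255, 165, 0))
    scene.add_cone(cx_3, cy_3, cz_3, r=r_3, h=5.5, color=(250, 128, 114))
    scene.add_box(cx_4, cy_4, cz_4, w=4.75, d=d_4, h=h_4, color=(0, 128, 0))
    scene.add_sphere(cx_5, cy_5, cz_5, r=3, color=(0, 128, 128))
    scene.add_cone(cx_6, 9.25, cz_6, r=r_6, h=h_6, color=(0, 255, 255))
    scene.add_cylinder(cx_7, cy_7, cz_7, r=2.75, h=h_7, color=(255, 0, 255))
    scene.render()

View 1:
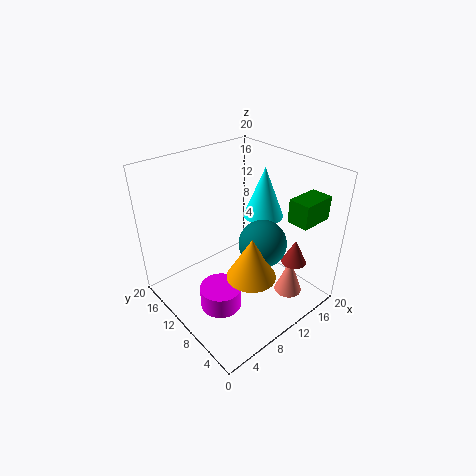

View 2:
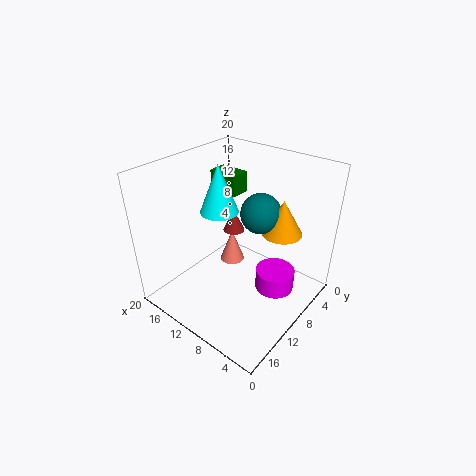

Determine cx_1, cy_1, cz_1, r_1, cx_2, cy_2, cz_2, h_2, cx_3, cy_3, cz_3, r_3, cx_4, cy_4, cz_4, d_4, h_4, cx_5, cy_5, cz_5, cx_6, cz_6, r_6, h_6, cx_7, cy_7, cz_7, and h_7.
cx_1 = 15.5, cy_1 = 4.25, cz_1 = 6.5, r_1 = 1.75, cx_2 = 6.75, cy_2 = 3.75, cz_2 = 9, h_2 = 5.25, cx_3 = 15.5, cy_3 = 4.75, cz_3 = 1, r_3 = 2, cx_4 = 14.5, cy_4 = 2.25, cz_4 = 13, d_4 = 3, h_4 = 3.25, cx_5 = 9.75, cy_5 = 5, cz_5 = 11.75, cx_6 = 14, cz_6 = 12.5, r_6 = 2.75, h_6 = 7, cx_7 = 5, cy_7 = 7.75, cz_7 = 2.5, h_7 = 3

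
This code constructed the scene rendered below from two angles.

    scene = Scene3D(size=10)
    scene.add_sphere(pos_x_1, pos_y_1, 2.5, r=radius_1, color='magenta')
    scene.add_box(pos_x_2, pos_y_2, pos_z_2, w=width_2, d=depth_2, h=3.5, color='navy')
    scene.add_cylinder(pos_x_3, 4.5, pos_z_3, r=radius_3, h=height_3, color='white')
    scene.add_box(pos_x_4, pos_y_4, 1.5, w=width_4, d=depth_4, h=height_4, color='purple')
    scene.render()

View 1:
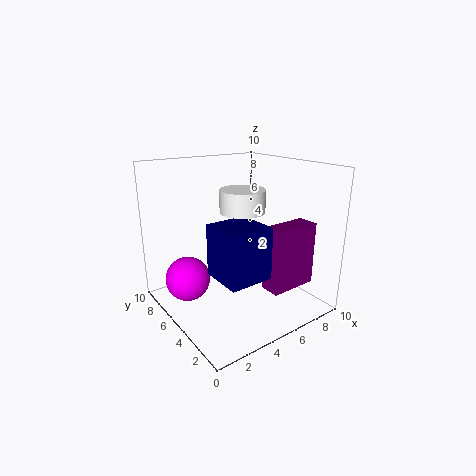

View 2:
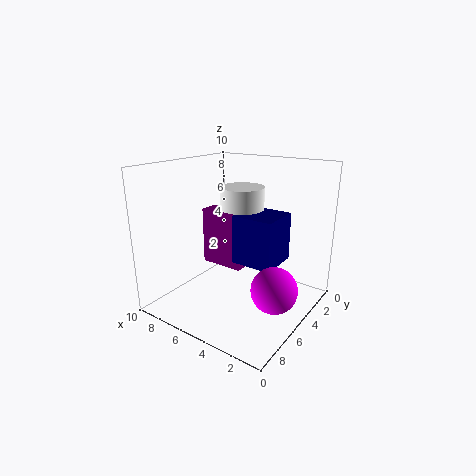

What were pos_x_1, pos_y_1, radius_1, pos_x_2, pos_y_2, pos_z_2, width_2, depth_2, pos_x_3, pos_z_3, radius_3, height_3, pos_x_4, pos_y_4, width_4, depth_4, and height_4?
pos_x_1 = 1.5, pos_y_1 = 6, radius_1 = 1.5, pos_x_2 = 2.5, pos_y_2 = 2, pos_z_2 = 3, width_2 = 3, depth_2 = 3, pos_x_3 = 5, pos_z_3 = 7, radius_3 = 1.5, height_3 = 1.5, pos_x_4 = 6, pos_y_4 = 2, width_4 = 3.5, depth_4 = 1.5, height_4 = 4.5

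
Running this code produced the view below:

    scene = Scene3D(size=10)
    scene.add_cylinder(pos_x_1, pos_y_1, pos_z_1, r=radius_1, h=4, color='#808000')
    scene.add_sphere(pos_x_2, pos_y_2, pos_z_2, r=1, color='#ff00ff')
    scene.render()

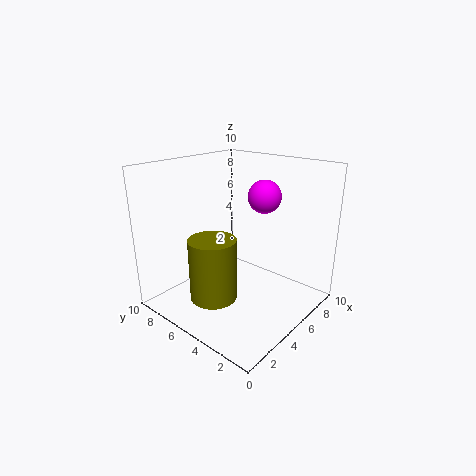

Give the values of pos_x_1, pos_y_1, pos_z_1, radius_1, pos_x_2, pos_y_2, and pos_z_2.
pos_x_1 = 2; pos_y_1 = 4.5; pos_z_1 = 2; radius_1 = 1.5; pos_x_2 = 4.5; pos_y_2 = 2.5; pos_z_2 = 8.5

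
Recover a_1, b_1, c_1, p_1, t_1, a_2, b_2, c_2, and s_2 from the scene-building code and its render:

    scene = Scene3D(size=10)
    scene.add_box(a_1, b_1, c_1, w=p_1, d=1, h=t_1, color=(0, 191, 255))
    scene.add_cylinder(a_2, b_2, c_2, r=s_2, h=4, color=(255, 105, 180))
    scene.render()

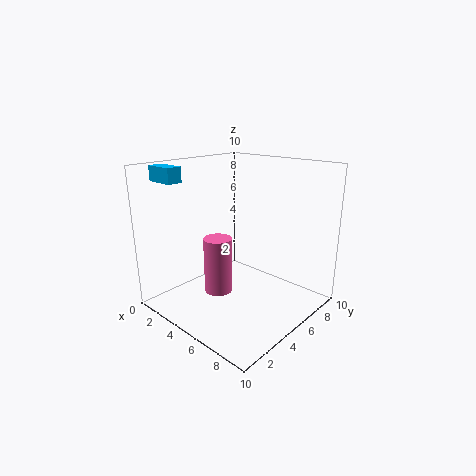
a_1 = 1
b_1 = 1
c_1 = 9
p_1 = 2
t_1 = 1
a_2 = 4
b_2 = 4
c_2 = 1
s_2 = 1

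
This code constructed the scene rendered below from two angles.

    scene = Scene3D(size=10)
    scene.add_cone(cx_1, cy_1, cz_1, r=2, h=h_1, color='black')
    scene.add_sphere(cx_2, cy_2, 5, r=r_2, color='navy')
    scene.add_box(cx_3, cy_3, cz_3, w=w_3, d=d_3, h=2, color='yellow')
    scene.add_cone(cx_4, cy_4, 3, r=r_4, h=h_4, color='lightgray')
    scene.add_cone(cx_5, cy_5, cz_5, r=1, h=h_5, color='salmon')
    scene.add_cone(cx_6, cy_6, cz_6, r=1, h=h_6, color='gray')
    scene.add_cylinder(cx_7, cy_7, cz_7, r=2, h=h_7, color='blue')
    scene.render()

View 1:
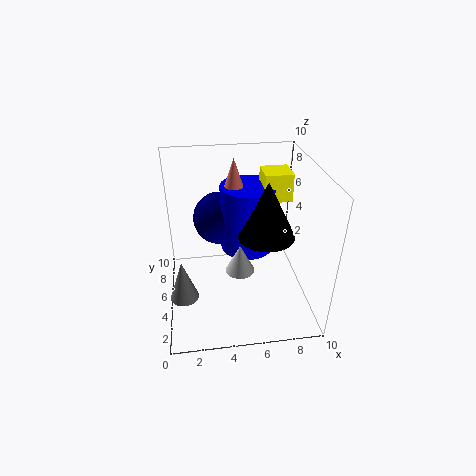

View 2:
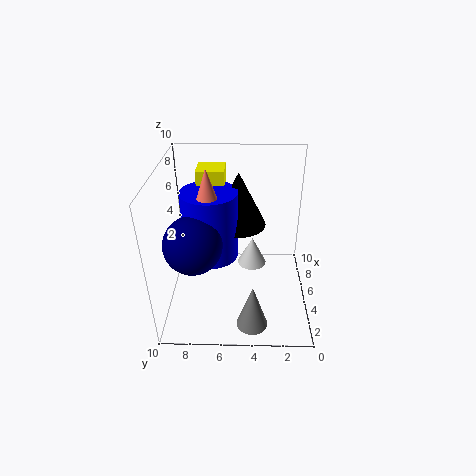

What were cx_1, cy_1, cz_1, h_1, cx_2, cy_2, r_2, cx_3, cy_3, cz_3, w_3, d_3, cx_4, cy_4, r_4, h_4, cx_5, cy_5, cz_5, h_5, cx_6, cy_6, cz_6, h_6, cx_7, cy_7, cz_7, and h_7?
cx_1 = 7
cy_1 = 5
cz_1 = 5
h_1 = 4
cx_2 = 4
cy_2 = 8
r_2 = 2
cx_3 = 7
cy_3 = 6
cz_3 = 7
w_3 = 2
d_3 = 2
cx_4 = 5
cy_4 = 4
r_4 = 1
h_4 = 2
cx_5 = 5
cy_5 = 7
cz_5 = 7
h_5 = 3
cx_6 = 1
cy_6 = 4
cz_6 = 1
h_6 = 3
cx_7 = 6
cy_7 = 7
cz_7 = 3
h_7 = 5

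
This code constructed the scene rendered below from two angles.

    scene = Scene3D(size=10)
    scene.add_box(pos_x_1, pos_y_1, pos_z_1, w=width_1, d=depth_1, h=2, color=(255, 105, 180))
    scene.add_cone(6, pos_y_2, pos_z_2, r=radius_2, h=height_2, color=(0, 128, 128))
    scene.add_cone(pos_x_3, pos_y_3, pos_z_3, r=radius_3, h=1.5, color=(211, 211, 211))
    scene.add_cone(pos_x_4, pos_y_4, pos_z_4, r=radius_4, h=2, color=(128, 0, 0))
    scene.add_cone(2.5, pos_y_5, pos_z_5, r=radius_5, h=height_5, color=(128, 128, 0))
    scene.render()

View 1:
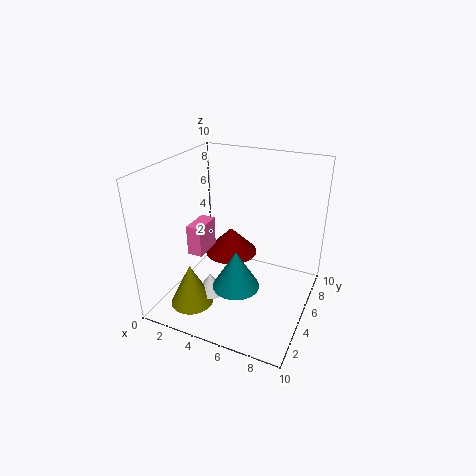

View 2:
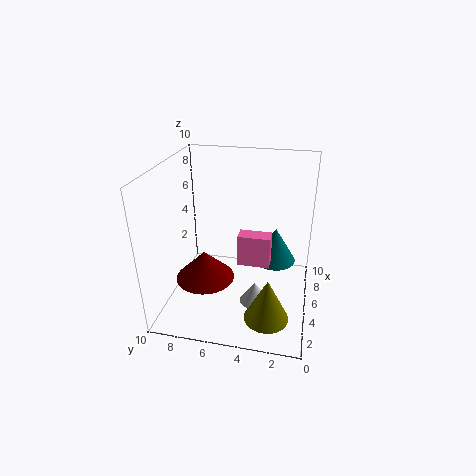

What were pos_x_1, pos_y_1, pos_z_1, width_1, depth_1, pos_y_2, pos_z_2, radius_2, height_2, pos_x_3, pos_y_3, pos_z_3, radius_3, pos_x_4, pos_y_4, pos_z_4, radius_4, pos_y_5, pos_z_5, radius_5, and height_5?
pos_x_1 = 2.5, pos_y_1 = 2.5, pos_z_1 = 4.5, width_1 = 1, depth_1 = 2, pos_y_2 = 2.5, pos_z_2 = 3, radius_2 = 1.5, height_2 = 2.5, pos_x_3 = 3.5, pos_y_3 = 3.5, pos_z_3 = 1, radius_3 = 1, pos_x_4 = 3.5, pos_y_4 = 7, pos_z_4 = 2.5, radius_4 = 2, pos_y_5 = 2.5, pos_z_5 = 0.5, radius_5 = 1.5, height_5 = 3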